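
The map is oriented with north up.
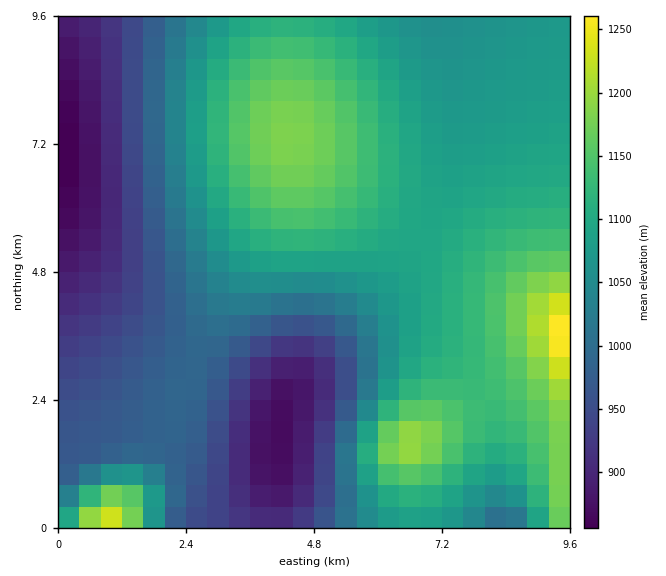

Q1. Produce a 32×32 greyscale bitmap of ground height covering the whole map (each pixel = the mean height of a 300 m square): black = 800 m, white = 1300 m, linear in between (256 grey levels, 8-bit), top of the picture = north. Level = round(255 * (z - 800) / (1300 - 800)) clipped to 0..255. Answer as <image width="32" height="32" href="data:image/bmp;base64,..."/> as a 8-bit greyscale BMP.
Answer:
<image width="32" height="32" href="data:image/bmp;base64,Qk02CAAAAAAAADYEAAAoAAAAIAAAACAAAAABAAgAAAAAAAAEAAATCwAAEwsAAAABAAAAAAAAAAAAAAEBAQACAgIAAwMDAAQEBAAFBQUABgYGAAcHBwAICAgACQkJAAoKCgALCwsADAwMAA0NDQAODg4ADw8PABAQEAAREREAEhISABMTEwAUFBQAFRUVABYWFgAXFxcAGBgYABkZGQAaGhoAGxsbABwcHAAdHR0AHh4eAB8fHwAgICAAISEhACIiIgAjIyMAJCQkACUlJQAmJiYAJycnACgoKAApKSkAKioqACsrKwAsLCwALS0tAC4uLgAvLy8AMDAwADExMQAyMjIAMzMzADQ0NAA1NTUANjY2ADc3NwA4ODgAOTk5ADo6OgA7OzsAPDw8AD09PQA+Pj4APz8/AEBAQABBQUEAQkJCAENDQwBEREQARUVFAEZGRgBHR0cASEhIAElJSQBKSkoAS0tLAExMTABNTU0ATk5OAE9PTwBQUFAAUVFRAFJSUgBTU1MAVFRUAFVVVQBWVlYAV1dXAFhYWABZWVkAWlpaAFtbWwBcXFwAXV1dAF5eXgBfX18AYGBgAGFhYQBiYmIAY2NjAGRkZABlZWUAZmZmAGdnZwBoaGgAaWlpAGpqagBra2sAbGxsAG1tbQBubm4Ab29vAHBwcABxcXEAcnJyAHNzcwB0dHQAdXV1AHZ2dgB3d3cAeHh4AHl5eQB6enoAe3t7AHx8fAB9fX0Afn5+AH9/fwCAgIAAgYGBAIKCggCDg4MAhISEAIWFhQCGhoYAh4eHAIiIiACJiYkAioqKAIuLiwCMjIwAjY2NAI6OjgCPj48AkJCQAJGRkQCSkpIAk5OTAJSUlACVlZUAlpaWAJeXlwCYmJgAmZmZAJqamgCbm5sAnJycAJ2dnQCenp4An5+fAKCgoAChoaEAoqKiAKOjowCkpKQApaWlAKampgCnp6cAqKioAKmpqQCqqqoAq6urAKysrACtra0Arq6uAK+vrwCwsLAAsbGxALKysgCzs7MAtLS0ALW1tQC2trYAt7e3ALi4uAC5ubkAurq6ALu7uwC8vLwAvb29AL6+vgC/v78AwMDAAMHBwQDCwsIAw8PDAMTExADFxcUAxsbGAMfHxwDIyMgAycnJAMrKygDLy8sAzMzMAM3NzQDOzs4Az8/PANDQ0ADR0dEA0tLSANPT0wDU1NQA1dXVANbW1gDX19cA2NjYANnZ2QDa2toA29vbANzc3ADd3d0A3t7eAN/f3wDg4OAA4eHhAOLi4gDj4+MA5OTkAOXl5QDm5uYA5+fnAOjo6ADp6ekA6urqAOvr6wDs7OwA7e3tAO7u7gDv7+8A8PDwAPHx8QDy8vIA8/PzAPT09AD19fUA9vb2APf39wD4+PgA+fn5APr6+gD7+/sA/Pz8AP39/QD+/v4A////AJK82d3FnHBTS0hDPDc2OUNRYnOCjJGRj4qCdGVngqO/faTF0sWje1tPSkE4MC0wOkldc4aTmZqXkYh9dXuRq8JlgJytqpV3XlJLQTUrJyo0RVx2jp+np6KbkYiDipuwxFdhcoCDempcVU1BMygkJzJEXXyZr7i3sKabk5CWo7PDVVZaYGNiX1xYUEIzJyImMENegKK9yMa8sKWdmp+otcNUVVZYWlxeXltSRDQnIiUvQFl7oL3My8K2q6Sipay3w1JUVVdaXF9gXVVGNigiJS07UXCRrr/DvrWtqKapsLnEUFFTVllcX2BfV0o5KyQkKzZJY4GcrrW1sKypqayzvMdNT1FUV1teYWBaTj8wJyUpM0RbdY6fqKuqqamrr7fBzklLTlFVWV1gYV1TRTctKSw0Q1hvhpafpKWmqKyyu8jYRUhLTlJXW19hX1hNQTYxMjlGWW6CkZqfoqWorrbB0OVBQ0dLT1RZXmJiX1dNRD4+Q09fcYKPl5ygpKmwusfY7jw/Q0dMUVddY2ZmYltUT05SW2d2g46Wm5+kqrK9ytzvODs/Q0hPVl5la25tamVhYGJpcn2Gj5Wan6Srs73K2OYzNzs/RU1WX2hwdnh4dnNyc3d9hIqQlZmepKqyvMbP1i8yNzxDTFZhbHV9goWFhIODhYiMj5KVmZ6jqbC3vsTHKy4zOUJMWGRwe4SLkJKSkpGSkpOTlJWYnKGmrLG2ubonKzA3QU1aZ3SBi5SanZ6enZyamZeWlpebn6Onq66vsCQnLTZBTl1reYeSm6KnqKinpKGempiWl5mcn6Klp6ioISUsNkJQYG9+jJiiqq+xsK6rp6KdmZeWl5mcnqChoqMfIys2Q1Jic4ORnqmwtbe3tLCrpaCbl5WVlpianJ2enh0iKjZEVGV2h5ajrra7vby5tK6ooZuXlJOUlZeYmZqbHCEqN0VWaHmKmqeyur/BwLy3sKmim5aSkZGTlJWWl5gcISs3R1hpe42cqrW8wcPCvrixqqKblZGPj5CSk5SVlhwiLDhIWWt9jp6rtr7CxMK+ubGpoZqUj42NjpCRkpOUHSMsOUhZa32Onqu1vcHDwb23sKigmJKOi4uNjo+QkZIeJC46SVlrfI2cqbS7v8C/u7WtpZ2WkIyKiouMjo+QkSAmLztJWWp7i5qmsLe7vLu3saqimpOOioiJiouMjY6QIygwO0lYaHmIlqKrsra3tbGspZ6XkIuIh4eJiouMjY4mKjI8SVdmdoSRnaasr7Cvq6agmZONiIaFhoiJiouMjiktMz1JVmRyf4yWn6WoqaikoJqUjomGhISFh4iJiouNLDA1PkhUYW56ho+XnaChoJ2ZlI+KhoOCg4SGh4iJi4w="/>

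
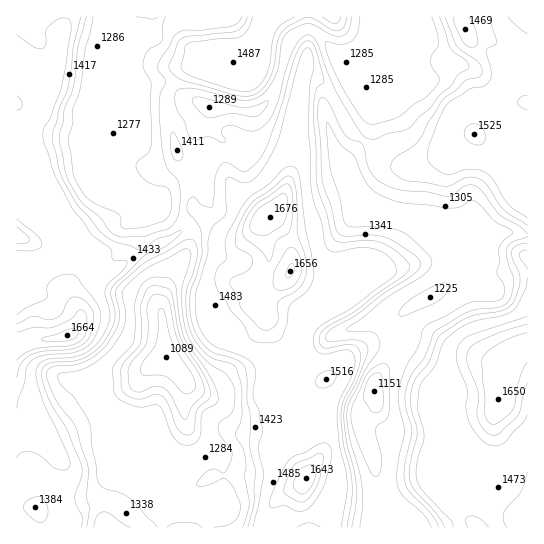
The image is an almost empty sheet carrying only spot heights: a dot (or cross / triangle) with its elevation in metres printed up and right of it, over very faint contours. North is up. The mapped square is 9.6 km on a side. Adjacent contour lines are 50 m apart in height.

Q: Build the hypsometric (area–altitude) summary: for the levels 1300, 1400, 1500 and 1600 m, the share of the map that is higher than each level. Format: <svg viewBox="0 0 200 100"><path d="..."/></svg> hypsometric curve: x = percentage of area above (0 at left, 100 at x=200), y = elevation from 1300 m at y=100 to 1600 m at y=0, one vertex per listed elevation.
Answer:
<svg viewBox="0 0 200 100"><path d="M142 100l-44-33-77-34-15-33"/></svg>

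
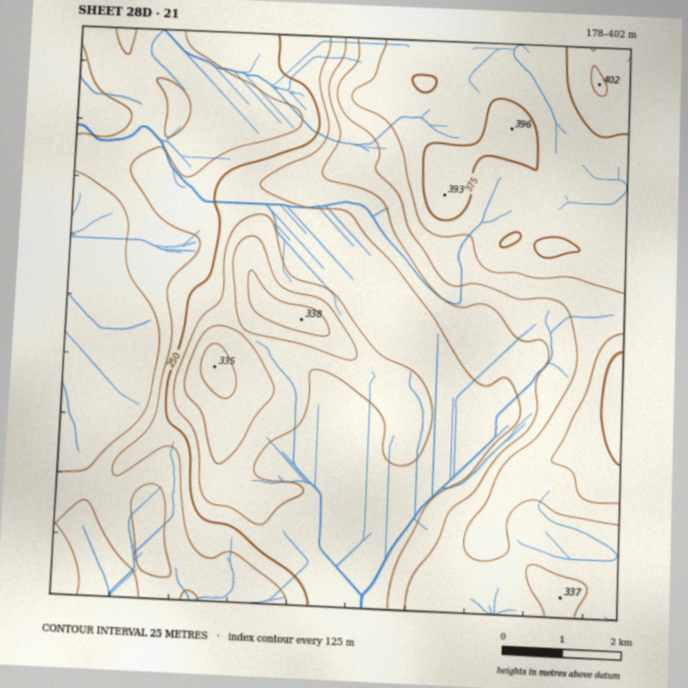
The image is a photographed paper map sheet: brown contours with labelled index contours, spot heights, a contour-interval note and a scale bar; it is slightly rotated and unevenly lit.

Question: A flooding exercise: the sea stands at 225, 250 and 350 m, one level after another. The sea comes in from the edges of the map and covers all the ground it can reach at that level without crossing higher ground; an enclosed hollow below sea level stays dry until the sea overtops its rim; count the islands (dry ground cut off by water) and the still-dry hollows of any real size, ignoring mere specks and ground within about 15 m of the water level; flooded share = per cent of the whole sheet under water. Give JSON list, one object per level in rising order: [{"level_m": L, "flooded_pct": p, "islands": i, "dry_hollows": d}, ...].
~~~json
[{"level_m": 225, "flooded_pct": 22, "islands": 0, "dry_hollows": 0}, {"level_m": 250, "flooded_pct": 30, "islands": 0, "dry_hollows": 0}, {"level_m": 350, "flooded_pct": 81, "islands": 0, "dry_hollows": 0}]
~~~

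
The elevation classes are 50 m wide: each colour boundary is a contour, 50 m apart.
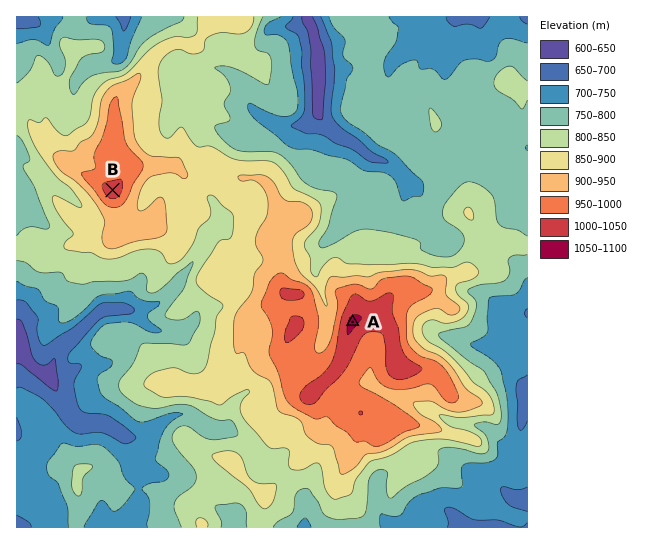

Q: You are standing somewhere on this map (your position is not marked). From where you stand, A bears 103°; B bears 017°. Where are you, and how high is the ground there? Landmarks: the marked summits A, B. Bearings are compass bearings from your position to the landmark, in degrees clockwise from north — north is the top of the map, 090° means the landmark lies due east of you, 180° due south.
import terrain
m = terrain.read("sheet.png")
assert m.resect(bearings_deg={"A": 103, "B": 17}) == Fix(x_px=91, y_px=262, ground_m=830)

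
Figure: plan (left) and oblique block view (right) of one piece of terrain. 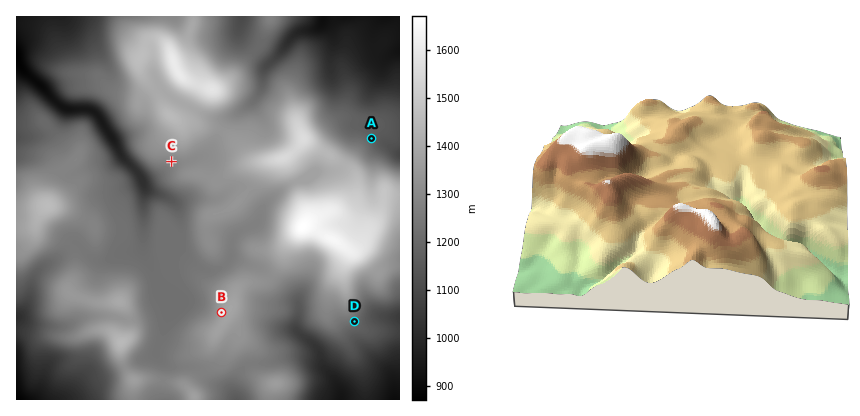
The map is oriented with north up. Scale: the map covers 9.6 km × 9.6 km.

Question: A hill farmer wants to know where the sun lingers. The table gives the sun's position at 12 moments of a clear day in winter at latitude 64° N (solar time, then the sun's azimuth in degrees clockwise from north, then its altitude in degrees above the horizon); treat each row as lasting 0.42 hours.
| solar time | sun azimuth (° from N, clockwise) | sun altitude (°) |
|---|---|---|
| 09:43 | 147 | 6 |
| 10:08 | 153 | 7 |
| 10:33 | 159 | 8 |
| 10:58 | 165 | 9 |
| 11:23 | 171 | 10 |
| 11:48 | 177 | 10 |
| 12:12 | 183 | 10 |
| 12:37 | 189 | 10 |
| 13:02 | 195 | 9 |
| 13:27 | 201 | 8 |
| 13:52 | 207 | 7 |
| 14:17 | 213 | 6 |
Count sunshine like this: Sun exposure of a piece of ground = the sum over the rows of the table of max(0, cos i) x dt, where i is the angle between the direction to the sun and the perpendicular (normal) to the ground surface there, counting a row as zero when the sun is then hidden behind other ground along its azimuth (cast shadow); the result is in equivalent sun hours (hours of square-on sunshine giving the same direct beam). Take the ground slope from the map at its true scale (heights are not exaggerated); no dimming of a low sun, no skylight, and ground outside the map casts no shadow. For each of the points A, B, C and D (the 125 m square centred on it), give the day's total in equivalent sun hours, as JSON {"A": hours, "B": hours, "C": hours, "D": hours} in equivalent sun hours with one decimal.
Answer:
{"A": 0.0, "B": 0.5, "C": 1.5, "D": 1.4}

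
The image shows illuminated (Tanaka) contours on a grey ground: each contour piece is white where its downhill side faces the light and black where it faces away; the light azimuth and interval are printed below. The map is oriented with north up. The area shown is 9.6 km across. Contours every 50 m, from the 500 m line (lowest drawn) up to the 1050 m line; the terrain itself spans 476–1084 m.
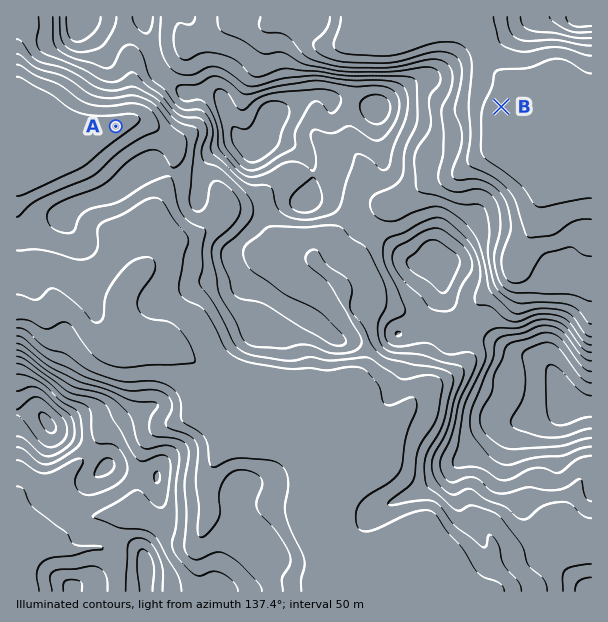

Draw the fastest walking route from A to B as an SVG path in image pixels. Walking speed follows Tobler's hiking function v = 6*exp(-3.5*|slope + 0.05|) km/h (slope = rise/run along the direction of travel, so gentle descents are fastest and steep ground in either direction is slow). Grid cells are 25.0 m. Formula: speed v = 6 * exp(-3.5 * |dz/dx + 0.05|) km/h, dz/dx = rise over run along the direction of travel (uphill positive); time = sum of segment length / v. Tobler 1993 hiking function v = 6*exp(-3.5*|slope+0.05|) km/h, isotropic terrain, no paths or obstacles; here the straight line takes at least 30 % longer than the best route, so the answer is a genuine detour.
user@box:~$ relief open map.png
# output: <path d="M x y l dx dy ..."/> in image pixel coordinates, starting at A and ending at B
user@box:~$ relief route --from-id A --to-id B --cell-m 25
<path d="M116 126l18 9 4 0 21 11 18 18 9 4 2 2 12 6 15 0 21 10 16 17 36 18 41 0 33-17 3-3 12-6 21 0 21-10 4-5 15-7 27-27 11-21 10-11 15-7"/>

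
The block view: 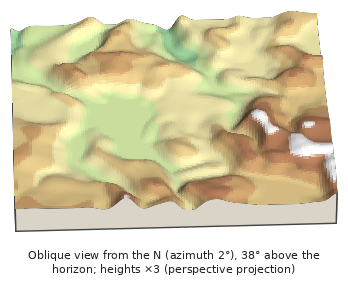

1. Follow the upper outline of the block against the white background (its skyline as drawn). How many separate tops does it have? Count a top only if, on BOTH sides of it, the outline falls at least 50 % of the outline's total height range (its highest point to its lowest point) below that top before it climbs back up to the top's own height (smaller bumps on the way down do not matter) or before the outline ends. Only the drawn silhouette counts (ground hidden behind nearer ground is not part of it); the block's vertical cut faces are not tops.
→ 0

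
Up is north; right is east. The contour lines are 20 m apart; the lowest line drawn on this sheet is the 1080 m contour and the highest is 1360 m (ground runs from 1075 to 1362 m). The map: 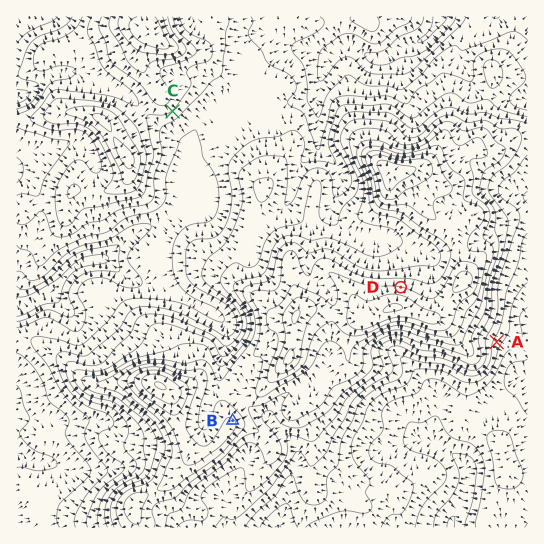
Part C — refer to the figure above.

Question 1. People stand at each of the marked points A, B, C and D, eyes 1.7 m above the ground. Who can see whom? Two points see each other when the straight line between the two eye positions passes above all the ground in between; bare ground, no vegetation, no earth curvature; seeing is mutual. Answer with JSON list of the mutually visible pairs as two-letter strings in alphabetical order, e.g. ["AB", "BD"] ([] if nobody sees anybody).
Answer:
["BC", "CD"]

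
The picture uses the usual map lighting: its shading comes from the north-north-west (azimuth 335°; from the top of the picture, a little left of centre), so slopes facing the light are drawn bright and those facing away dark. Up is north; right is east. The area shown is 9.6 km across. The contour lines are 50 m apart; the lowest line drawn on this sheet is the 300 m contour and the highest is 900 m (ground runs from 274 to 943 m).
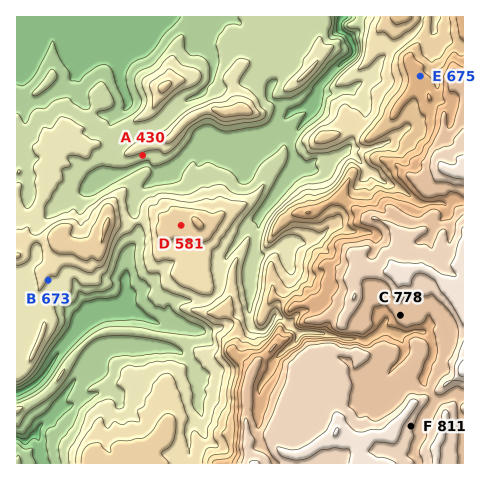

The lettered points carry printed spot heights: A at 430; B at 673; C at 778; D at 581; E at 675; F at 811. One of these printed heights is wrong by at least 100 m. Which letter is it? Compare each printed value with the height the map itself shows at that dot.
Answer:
B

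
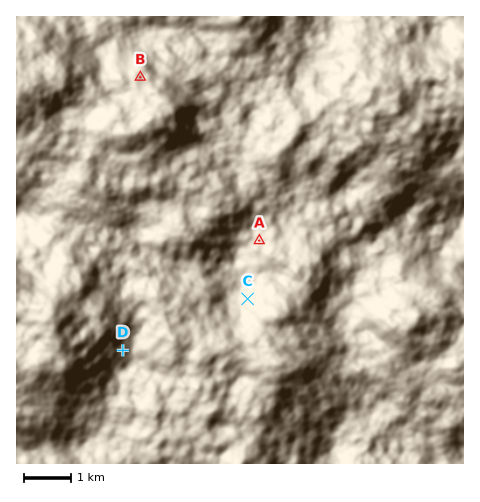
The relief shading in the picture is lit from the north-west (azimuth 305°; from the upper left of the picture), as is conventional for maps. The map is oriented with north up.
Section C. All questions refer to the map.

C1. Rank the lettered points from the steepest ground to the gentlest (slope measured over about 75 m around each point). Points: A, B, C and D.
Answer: C D A B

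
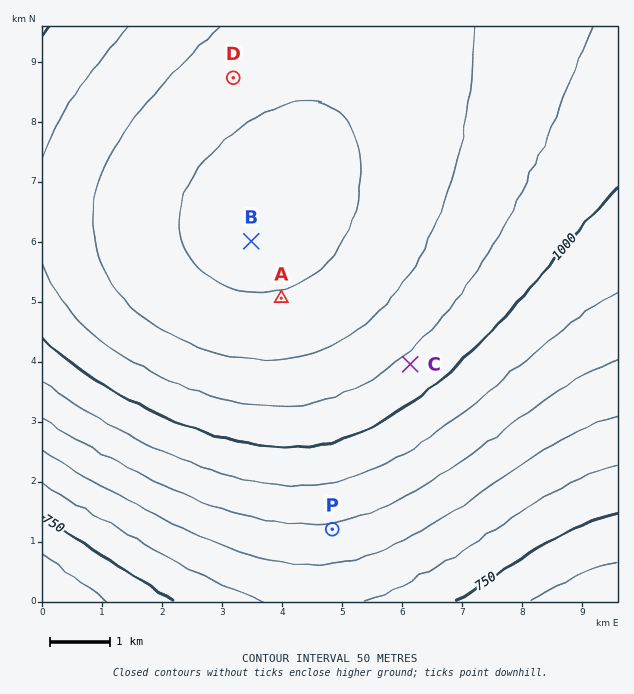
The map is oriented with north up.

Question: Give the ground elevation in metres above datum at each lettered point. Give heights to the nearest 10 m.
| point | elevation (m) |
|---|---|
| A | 1150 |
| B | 1170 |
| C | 1040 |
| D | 1130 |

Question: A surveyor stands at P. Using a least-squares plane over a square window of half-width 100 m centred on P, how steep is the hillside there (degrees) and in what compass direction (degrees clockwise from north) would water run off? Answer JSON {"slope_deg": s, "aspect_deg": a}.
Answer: {"slope_deg": 4, "aspect_deg": 172}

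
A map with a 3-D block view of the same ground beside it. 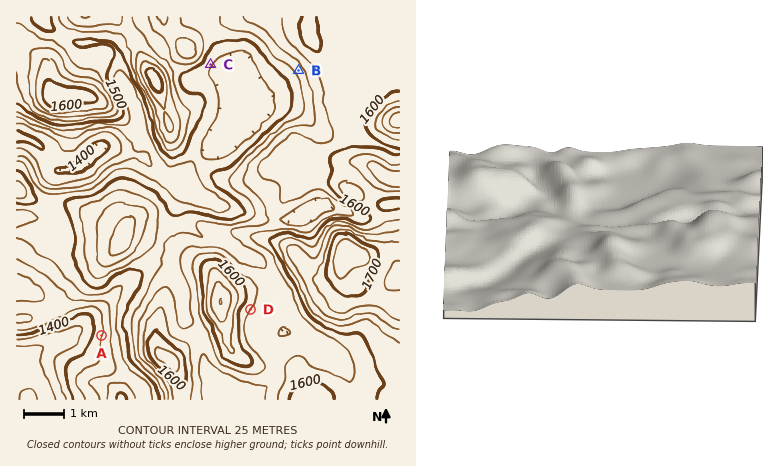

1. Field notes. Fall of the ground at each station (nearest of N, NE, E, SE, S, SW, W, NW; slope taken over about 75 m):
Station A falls W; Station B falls SW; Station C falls SE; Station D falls SE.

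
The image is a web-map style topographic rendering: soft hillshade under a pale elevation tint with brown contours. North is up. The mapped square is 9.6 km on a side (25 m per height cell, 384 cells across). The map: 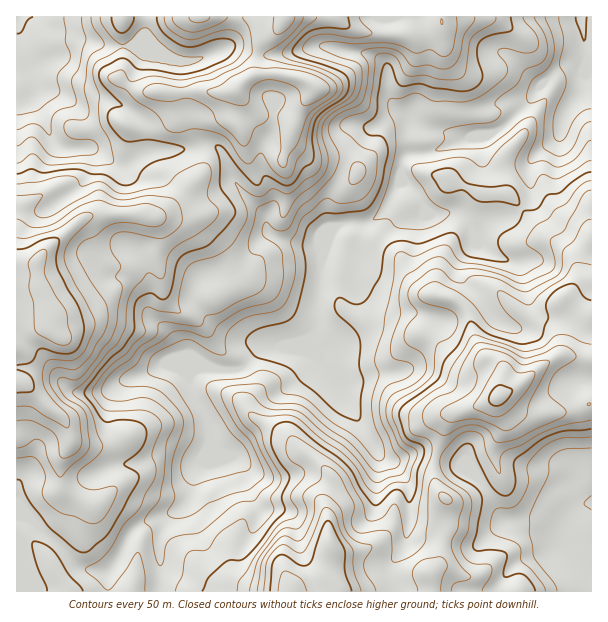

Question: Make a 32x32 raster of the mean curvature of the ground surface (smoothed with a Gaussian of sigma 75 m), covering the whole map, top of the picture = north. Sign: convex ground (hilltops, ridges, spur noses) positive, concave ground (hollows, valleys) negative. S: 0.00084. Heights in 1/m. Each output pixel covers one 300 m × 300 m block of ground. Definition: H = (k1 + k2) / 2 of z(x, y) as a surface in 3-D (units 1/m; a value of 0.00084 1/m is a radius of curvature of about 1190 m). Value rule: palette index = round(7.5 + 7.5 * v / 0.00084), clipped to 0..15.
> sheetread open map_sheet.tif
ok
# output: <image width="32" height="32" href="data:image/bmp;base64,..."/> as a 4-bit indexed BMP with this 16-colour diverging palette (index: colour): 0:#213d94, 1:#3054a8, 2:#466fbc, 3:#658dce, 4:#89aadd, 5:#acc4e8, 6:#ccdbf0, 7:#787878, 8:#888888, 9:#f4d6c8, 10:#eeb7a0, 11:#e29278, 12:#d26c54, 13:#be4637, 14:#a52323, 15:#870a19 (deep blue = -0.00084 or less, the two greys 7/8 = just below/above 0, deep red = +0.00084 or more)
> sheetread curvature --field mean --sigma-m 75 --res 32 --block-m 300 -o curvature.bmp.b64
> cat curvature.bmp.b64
<image width="32" height="32" href="data:image/bmp;base64,Qk12AgAAAAAAAHYAAAAoAAAAIAAAACAAAAABAAQAAAAAAAACAAATCwAAEwsAABAAAAAAAAAAlD0hAKhUMAC8b0YAzo1lAN2qiQDoxKwA8NvMAHh4eACIiIgAyNb0AKC37gB4kuIAVGzSADdGvgAjI6UAGQqHAHapdtVZiGfcerZ1mkpJ6Hd5k0LGSohJ+HqDVt2nxWRneUqklnp5QvSPqqJqUXt1d3SJqCdnapC0fwO0iMY1dmhWmMqFRGfDIn+EhnrINmdnWticiISXaJzIw4hv5m12dzSyJ6xjVlAlb8MyvAK7Z2hW6mZnc2YU3OyCAEwkxENGk69q6ndVON+mYSyLMJuUJUf+WbzYM87edDOO3depvst/pyN6hEn4F2RGvM28+0eMyQYAN3Sbm4VWVYNHZM3jRXU8k0FHQziGZ2eDB6utzniV7Zl0Mmp0RndXmnhP9ynpe8yqqlbFRFd3Z1vVPAAmdWm6ilGtimaHWKdmU4k5iIl6p3pWw5u7x0h2Sv/VvWz2epVXmMNXmqlHh0mcXuQziq9TaWmEVnmpR4Z8bFICMahe5HImmJd0ViaoeUmTe6p8YZ+5vrm5sqkiM2VEdmSIa5UZ696ni4NZZ6opVlmJWH2M1bMUWqQcW3PNU1yqrDludptUWYnihvvFjnLt1mg6WXcBB2MjYNWstYnCQlafUxqVm1vHqFf1b2BClnZCCPMcVrV+NIdpiWyACGRpiaOoKWQ1ZZ/azNIl/8kWNWdFO1V2eM+dqLv83//pC3m7qkWkdkS7YgABZ1MzVQertWabNXl2JERJQCuhADi9q7In7GV3dq+07/uZ7634eW2ryoVU"/>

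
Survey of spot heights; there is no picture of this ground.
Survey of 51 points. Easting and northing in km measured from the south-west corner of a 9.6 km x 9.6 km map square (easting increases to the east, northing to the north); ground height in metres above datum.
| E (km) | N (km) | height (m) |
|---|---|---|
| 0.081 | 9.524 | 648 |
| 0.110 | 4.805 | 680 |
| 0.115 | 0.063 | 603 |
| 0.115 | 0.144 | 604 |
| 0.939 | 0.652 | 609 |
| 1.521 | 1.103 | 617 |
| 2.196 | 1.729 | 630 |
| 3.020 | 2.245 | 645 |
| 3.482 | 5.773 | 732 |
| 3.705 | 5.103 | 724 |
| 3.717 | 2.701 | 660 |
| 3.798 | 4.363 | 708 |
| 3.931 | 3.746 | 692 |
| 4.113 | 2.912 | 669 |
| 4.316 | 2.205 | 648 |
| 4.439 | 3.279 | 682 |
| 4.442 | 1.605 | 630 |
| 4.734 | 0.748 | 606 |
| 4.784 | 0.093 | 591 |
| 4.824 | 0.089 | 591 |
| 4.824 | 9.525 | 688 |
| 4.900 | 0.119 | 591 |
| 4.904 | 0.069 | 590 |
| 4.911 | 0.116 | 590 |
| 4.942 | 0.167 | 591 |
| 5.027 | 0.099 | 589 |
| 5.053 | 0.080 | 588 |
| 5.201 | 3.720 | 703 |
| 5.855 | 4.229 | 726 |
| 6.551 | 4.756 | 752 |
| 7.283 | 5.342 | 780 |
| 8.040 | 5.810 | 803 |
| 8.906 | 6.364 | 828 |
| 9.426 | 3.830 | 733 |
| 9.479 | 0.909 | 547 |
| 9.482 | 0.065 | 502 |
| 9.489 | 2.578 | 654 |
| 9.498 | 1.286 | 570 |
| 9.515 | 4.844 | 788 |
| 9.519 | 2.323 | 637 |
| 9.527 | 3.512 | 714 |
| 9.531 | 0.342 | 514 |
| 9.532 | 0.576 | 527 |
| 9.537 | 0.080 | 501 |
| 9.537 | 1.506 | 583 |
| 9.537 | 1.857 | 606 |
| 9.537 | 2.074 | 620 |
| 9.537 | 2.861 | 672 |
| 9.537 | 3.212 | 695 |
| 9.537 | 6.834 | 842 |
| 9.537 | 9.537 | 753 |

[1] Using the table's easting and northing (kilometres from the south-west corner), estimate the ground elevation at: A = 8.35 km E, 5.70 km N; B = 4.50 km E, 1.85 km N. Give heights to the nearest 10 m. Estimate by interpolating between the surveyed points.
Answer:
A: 810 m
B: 640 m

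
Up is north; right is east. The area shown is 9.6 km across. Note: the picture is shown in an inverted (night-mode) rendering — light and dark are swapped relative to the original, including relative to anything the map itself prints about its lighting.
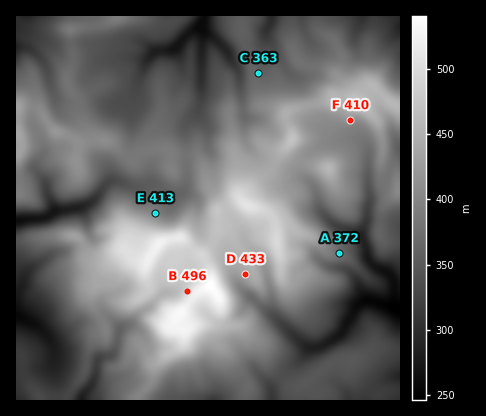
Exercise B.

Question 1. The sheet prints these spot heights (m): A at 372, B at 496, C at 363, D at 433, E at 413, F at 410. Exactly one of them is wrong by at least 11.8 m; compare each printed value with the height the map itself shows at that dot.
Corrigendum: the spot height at E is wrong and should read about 398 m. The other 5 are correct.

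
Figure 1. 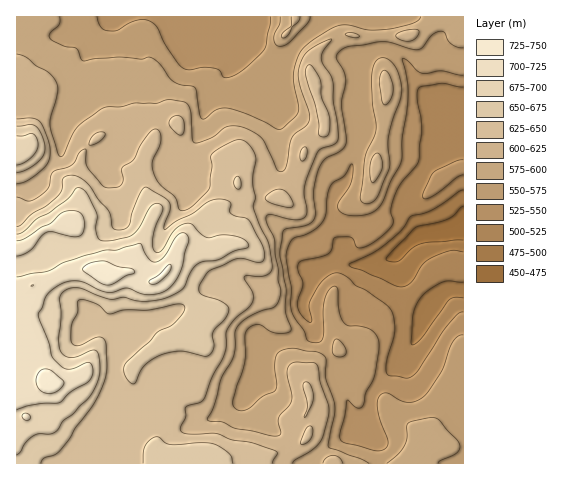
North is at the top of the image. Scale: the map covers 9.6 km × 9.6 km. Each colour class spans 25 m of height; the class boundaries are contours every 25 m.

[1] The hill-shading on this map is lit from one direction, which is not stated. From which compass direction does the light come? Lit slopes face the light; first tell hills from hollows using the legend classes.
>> NW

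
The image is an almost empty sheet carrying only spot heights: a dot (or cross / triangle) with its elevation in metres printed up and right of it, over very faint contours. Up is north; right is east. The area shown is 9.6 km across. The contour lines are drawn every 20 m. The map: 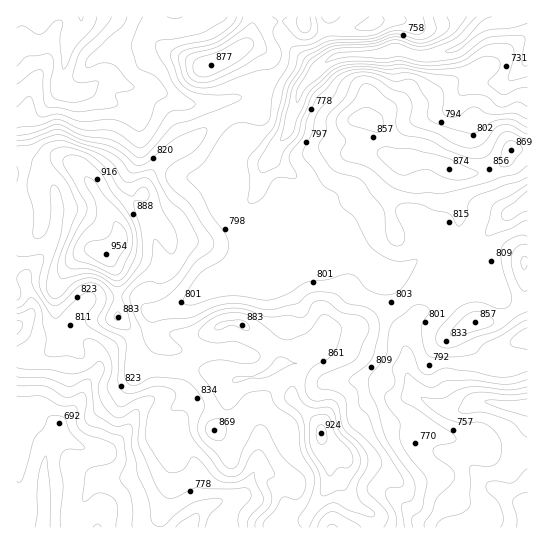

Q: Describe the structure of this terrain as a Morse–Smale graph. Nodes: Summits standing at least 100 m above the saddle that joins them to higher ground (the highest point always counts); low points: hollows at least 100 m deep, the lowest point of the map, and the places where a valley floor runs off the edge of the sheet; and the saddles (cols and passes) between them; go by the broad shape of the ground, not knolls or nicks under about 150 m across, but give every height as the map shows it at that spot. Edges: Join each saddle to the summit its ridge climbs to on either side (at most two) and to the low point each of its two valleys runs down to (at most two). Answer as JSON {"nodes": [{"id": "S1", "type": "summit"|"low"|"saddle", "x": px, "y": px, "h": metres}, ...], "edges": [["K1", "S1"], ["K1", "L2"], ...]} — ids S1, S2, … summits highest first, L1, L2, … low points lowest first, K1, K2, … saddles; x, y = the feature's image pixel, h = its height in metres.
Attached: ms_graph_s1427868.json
{"nodes": [
{"id": "S1", "type": "summit", "x": 106, "y": 254, "h": 954},
{"id": "L1", "type": "low", "x": 521, "y": 17, "h": 670},
{"id": "L2", "type": "low", "x": 43, "y": 526, "h": 674},
{"id": "L3", "type": "low", "x": 81, "y": 18, "h": 679},
{"id": "L4", "type": "low", "x": 527, "y": 527, "h": 685},
{"id": "K1", "type": "saddle", "x": 165, "y": 367, "h": 850},
{"id": "K2", "type": "saddle", "x": 262, "y": 98, "h": 803},
{"id": "K3", "type": "saddle", "x": 406, "y": 299, "h": 802}],
"edges": [["K1", "S1"], ["K1", "L1"], ["K1", "L2"], ["K2", "S1"], ["K2", "L1"], ["K2", "L3"], ["K3", "S1"], ["K3", "L1"], ["K3", "L4"]]}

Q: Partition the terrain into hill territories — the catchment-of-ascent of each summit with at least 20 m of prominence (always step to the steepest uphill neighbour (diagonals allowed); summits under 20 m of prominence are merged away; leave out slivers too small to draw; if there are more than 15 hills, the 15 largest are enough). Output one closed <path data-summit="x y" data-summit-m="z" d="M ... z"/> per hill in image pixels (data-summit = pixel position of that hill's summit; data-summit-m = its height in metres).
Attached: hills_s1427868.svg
<path data-summit="106 254" data-summit-m="954" d="M81 16l-65 1 0 510 210 1-5-14-7-9-14 5 1-4-2-8-2-28-17-39-9-6-29-5-8 1-5 4 8-15 19-16 0-32 3-8 0-11-7-10 1-19 4-3 17-4 15-7 17-13 9-4 28-7 15 5 9 0 30-14 20-3 16-9 7-8 0-4-5-9-26-29-12-26-25-21 4-11 12-16 7-27-37-7-21 0-28 7-22 0-33-15-25-2-18-8-9 0-20 13-12 0-9-6 0-11 4-12 2-14 13-24z"/><path data-summit="321 433" data-summit-m="924" d="M345 249l-7 0-21 15-20 3-30 14-9 0-15-5-28 7-37 22-21 6-5 7 0 15 7 10 0 11-3 8 0 32-19 16-6 13 7-3 13 1 20 4 9 6 17 39 2 28 2 8-1 4 14-5 7 9 6 14 300 0 1-121-51-6-14 8-9 2-19-6-18-10-10-21 0-21-4-12 2-11 11-16-19-24-7-18-16-5z"/><path data-summit="449 169" data-summit-m="874" d="M527 16l-9 0-9 5-22 3-29 24-28 8-13 0-22-7-24 6-30 0-11 4-19 18-11 13-12 41-16 24 3 8 22 16 15 30 25 29 3 5-1 6 8 2 35 20 8 1 7 18 20 25 13-7 33-32 15-4 7-6 0-27 3-5 21-21 19-12z"/><path data-summit="211 65" data-summit-m="877" d="M279 16l-197 0-2 9-13 24-2 14-4 12 0 11 9 6 12 0 20-13 9 0 18 8 25 2 33 15 22 0 28-7 33 2 25 5 5-14 19-21-17-12-17-18-4-6z"/><path data-summit="475 322" data-summit-m="857" d="M486 264l-5 7-18 5-33 32-12 5-14 20-1 8 4 12 0 21 8 19 10 7 21 9 12 2 19-10 5 0 1-24 10-24 9-6 26-9-16-28-20-21z"/><path data-summit="525 262" data-summit-m="862" d="M527 201l-18 12-18 17-6 9 4 44 23 27 15 26z"/><path data-summit="305 22" data-summit-m="851" d="M329 16l-49 1 0 10 5 12 17 18 15 11 18-11-7-24z"/>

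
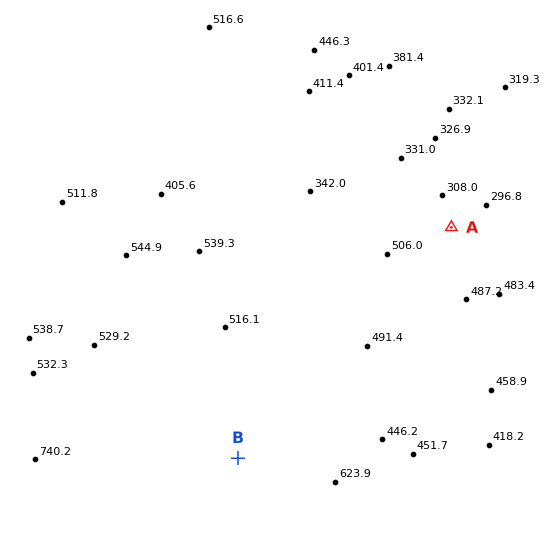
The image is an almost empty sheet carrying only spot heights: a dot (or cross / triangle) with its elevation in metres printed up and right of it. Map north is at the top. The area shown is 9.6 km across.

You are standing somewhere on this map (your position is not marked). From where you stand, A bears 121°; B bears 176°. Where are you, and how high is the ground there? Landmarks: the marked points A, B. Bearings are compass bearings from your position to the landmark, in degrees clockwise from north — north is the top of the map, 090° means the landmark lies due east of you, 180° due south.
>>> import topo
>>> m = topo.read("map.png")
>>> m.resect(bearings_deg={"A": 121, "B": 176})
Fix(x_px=212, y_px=83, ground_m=450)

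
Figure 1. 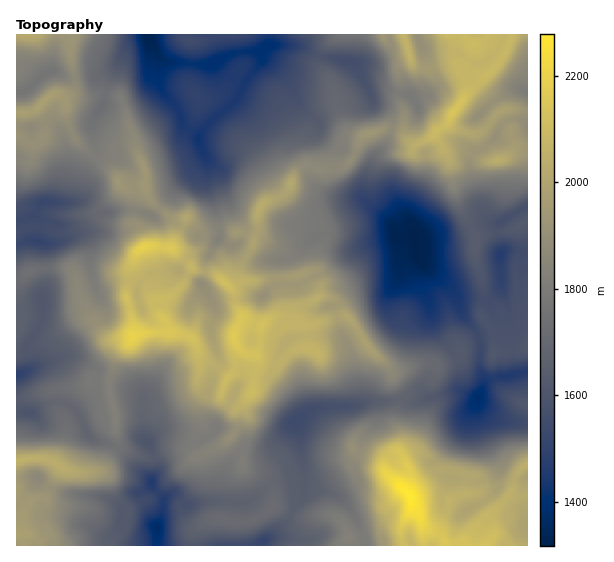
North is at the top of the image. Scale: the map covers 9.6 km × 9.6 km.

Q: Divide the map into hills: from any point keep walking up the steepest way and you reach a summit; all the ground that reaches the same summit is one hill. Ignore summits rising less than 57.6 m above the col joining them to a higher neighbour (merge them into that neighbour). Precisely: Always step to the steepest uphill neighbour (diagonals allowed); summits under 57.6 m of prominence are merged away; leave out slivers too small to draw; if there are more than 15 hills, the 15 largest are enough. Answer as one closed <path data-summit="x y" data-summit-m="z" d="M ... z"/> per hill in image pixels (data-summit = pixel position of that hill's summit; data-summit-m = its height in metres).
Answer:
<path data-summit="133 336" data-summit-m="2199" d="M149 39l-3 6-16 4-5 3-18 33-3 16-13 26 6 22 0 8-10 15-7 25-6 5-7 1-25-1-5 5-4 9 2 24-9 1-10 4 0 70 27 4-16 28 1 21-2 3-10 4 0 36 17 2 14-10 19 0 11 9 10 21 6 6 13 3 16 8 7 7 4 8 19 16 1 7 11 12-3 17-4 8 0 21 104 0 2-5 7-3 18-17 8-18 8-6 0-24-4-37-6-14-23 23-13 2-9-2-12-14-18-2-10-4-5-5-1-13 10-34 7-12-9-29 0-7 4-6 1-10-15-25 7-28-3-2-11 0-6 3-10 13-17 4-11 0-9 7-3 6-8-6-12 0-21 8-5-12-3-26-4-11-6-5-10 2 26-22 26-5 20 1 20 10 12 0 25 16 17-2 16 11 6-1 8-13-2-11-12-14-6-11-8-28-12-11-5-10-1-10-16-13-6-16-14-16-4-11 1-22z"/><path data-summit="410 496" data-summit-m="2278" d="M527 207l-29 16-12 0-27 12-22 2-24 4 10 26-2 17 7 15 5 25 22 28 9 17 19 14-4 14-9 0-9-6-8 0-35 11-21-3-12 3-11-1-17 5-38 1-17 8-7 6 0 3 5 12 4 37 0 24-8 6-8 18-18 17-7 3-1 5 266-1z"/><path data-summit="453 113" data-summit-m="2145" d="M527 34l-109 0 3 14 10 16 2 13-6 16-13 8-8-7-12-3-13 0-10 3-18-32-32-5-23-11-27-1-10 4 0 8 24 20 6 7 9 21 19 18 1 13 16 16 0 23 4 8 7 7 14 7 26 22 8 9 2 10 13-1 7 4 20-4 17 0 32-14 13 0-10-4-10-15-8-29-2-15 6-10 8-1 13-13 4-9 5-5 5-3 12 0 6 4z"/><path data-summit="234 336" data-summit-m="2164" d="M219 238l-14 23-1 15-3 5 15 28-1 10-4 6 0 7 9 27-17 48 1 13 5 5 10 4 18 2 12 14 16 2 6-2 31-30 12-6 43-4 3-6 0-10-5-26-8-22-6-8-6-25-8-2-5 3-11 0-12-24-20 0 0-26-24 0-17-13-7 0z"/><path data-summit="262 205" data-summit-m="2032" d="M262 58l-2 6-13 15-10 20-20 16-18 21 0 7 6 14 12 11 3 5 3 16 8 18 14 20 0 5-4 8-5 5 17 13 10 3 24-2 8-4 19-17 9-4 18 0 17 7 23 0 14-3 1-6-5-9-26-22-7-3-24-1-13-6-6-6-3-5 0-9 4-10-3-24 6-9 0-5-19-18-9-21-6-7z"/><path data-summit="17 461" data-summit-m="2056" d="M62 402l-15 1-14 10-17-1 0 133 139 1 2-21 6-14 0-14-10-9-1-7-19-16-4-8-7-7-16-8-13-3-6-6-10-21-6-6z"/><path data-summit="41 105" data-summit-m="1978" d="M118 63l-5 6-19 8-4-2-9 3-14 0-10-7-8 0-6 3-16 16-11 3 1 128 16-4 9-15 25 1 7-1 6-5 7-25 10-15 0-8-6-22 1-6 12-20 3-16 9-14z"/><path data-summit="143 247" data-summit-m="2194" d="M133 210l-35 4-27 22 11 1 6 8 3 26 6 18 21-8 12 0 8 6 3-6 9-7 11 0 17-4 6-9 10-7 13 1 12-16-4-4-17 2-25-16-12 0-12-7z"/><path data-summit="27 35" data-summit-m="2025" d="M147 34l-130 0-1 58 11-2 16-16 6-3 8 0 10 7 31-3 15-6 14-19 19-5 2-2z"/><path data-summit="498 160" data-summit-m="2038" d="M522 119l-12 0-5 3-5 5-4 9-13 13-8 1-6 10 2 15 8 29 6 12 8 6 8 0 27-15 0-83z"/><path data-summit="403 35" data-summit-m="2068" d="M417 34l-27 0 1 11-5 6-17 11-16 1 18 31 10-3 13 0 12 3 8 7 13-8 6-16 0-5z"/><path data-summit="189 40" data-summit-m="1550" d="M269 34l-120 0-1 5 11 18 4 4 46 4 26-12 22-2 12-5z"/>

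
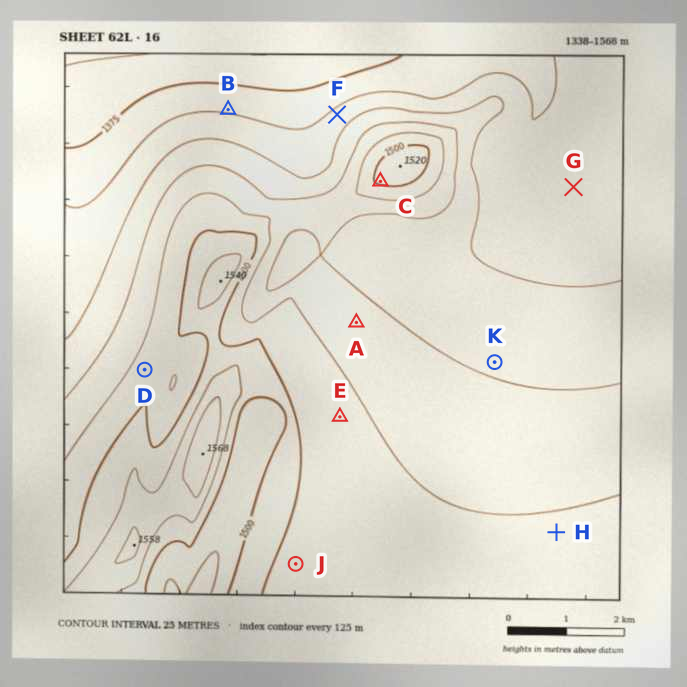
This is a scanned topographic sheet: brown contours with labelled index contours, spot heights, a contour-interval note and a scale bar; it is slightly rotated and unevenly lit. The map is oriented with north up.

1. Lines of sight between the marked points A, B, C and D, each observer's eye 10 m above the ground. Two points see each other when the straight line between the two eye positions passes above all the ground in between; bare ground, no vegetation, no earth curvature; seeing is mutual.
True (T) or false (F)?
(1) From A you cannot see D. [T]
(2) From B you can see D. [F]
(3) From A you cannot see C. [F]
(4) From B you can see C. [T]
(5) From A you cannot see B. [T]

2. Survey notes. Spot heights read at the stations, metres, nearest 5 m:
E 1485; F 1405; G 1405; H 1480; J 1495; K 1445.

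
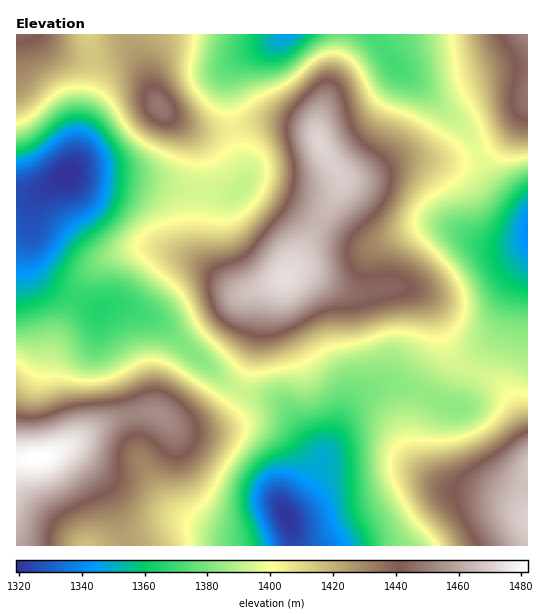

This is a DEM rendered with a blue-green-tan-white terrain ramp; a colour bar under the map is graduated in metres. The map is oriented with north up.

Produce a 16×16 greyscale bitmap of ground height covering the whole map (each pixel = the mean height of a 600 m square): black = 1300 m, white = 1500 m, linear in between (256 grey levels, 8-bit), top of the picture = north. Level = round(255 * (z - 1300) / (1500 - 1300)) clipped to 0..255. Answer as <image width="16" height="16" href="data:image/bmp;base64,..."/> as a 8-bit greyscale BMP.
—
<image width="16" height="16" href="data:image/bmp;base64,Qk02BQAAAAAAADYEAAAoAAAAEAAAABAAAAABAAgAAAAAAAABAAATCwAAEwsAAAABAAAAAAAAAAAAAAEBAQACAgIAAwMDAAQEBAAFBQUABgYGAAcHBwAICAgACQkJAAoKCgALCwsADAwMAA0NDQAODg4ADw8PABAQEAAREREAEhISABMTEwAUFBQAFRUVABYWFgAXFxcAGBgYABkZGQAaGhoAGxsbABwcHAAdHR0AHh4eAB8fHwAgICAAISEhACIiIgAjIyMAJCQkACUlJQAmJiYAJycnACgoKAApKSkAKioqACsrKwAsLCwALS0tAC4uLgAvLy8AMDAwADExMQAyMjIAMzMzADQ0NAA1NTUANjY2ADc3NwA4ODgAOTk5ADo6OgA7OzsAPDw8AD09PQA+Pj4APz8/AEBAQABBQUEAQkJCAENDQwBEREQARUVFAEZGRgBHR0cASEhIAElJSQBKSkoAS0tLAExMTABNTU0ATk5OAE9PTwBQUFAAUVFRAFJSUgBTU1MAVFRUAFVVVQBWVlYAV1dXAFhYWABZWVkAWlpaAFtbWwBcXFwAXV1dAF5eXgBfX18AYGBgAGFhYQBiYmIAY2NjAGRkZABlZWUAZmZmAGdnZwBoaGgAaWlpAGpqagBra2sAbGxsAG1tbQBubm4Ab29vAHBwcABxcXEAcnJyAHNzcwB0dHQAdXV1AHZ2dgB3d3cAeHh4AHl5eQB6enoAe3t7AHx8fAB9fX0Afn5+AH9/fwCAgIAAgYGBAIKCggCDg4MAhISEAIWFhQCGhoYAh4eHAIiIiACJiYkAioqKAIuLiwCMjIwAjY2NAI6OjgCPj48AkJCQAJGRkQCSkpIAk5OTAJSUlACVlZUAlpaWAJeXlwCYmJgAmZmZAJqamgCbm5sAnJycAJ2dnQCenp4An5+fAKCgoAChoaEAoqKiAKOjowCkpKQApaWlAKampgCnp6cAqKioAKmpqQCqqqoAq6urAKysrACtra0Arq6uAK+vrwCwsLAAsbGxALKysgCzs7MAtLS0ALW1tQC2trYAt7e3ALi4uAC5ubkAurq6ALu7uwC8vLwAvb29AL6+vgC/v78AwMDAAMHBwQDCwsIAw8PDAMTExADFxcUAxsbGAMfHxwDIyMgAycnJAMrKygDLy8sAzMzMAM3NzQDOzs4Az8/PANDQ0ADR0dEA0tLSANPT0wDU1NQA1dXVANbW1gDX19cA2NjYANnZ2QDa2toA29vbANzc3ADd3d0A3t7eAN/f3wDg4OAA4eHhAOLi4gDj4+MA5OTkAOXl5QDm5uYA5+fnAOjo6ADp6ekA6urqAOvr6wDs7OwA7e3tAO7u7gDv7+8A8PDwAPHx8QDy8vIA8/PzAPT09AD19fUA9vb2APf39wD4+PgA+fn5APr6+gD7+/sA/Pz8AP39/QD+/v4A////AMWpnp6RfWVEHyxEYXqdvNLSwrSnloptOiM1TW6TsMLT5NzHrqmlglI+PlB4lKS1y9HY0Lm8tZVzWEtWcnx7iqmdp6+2u6SEdGdjYGpta3KEgHpzhI93doR+dWtqb3V2dmtoXGJmcJevp5KJfn+AcWtQWFVYZInAzs+9s6ulkm1bOk9gaX+dvdDc0biyqYheSSg8WneJk5iy0c+0ootqVUAhJjlgd317jbnPyKyFb2VJIxsqVXB5eHuo0dO6mIR3aEsrNGaKkYSFsNbDqpiFfpF/Wl6RtZyBi6/Mrox8doetnYqIoKyEaGuCrZlqY3eTsa6fk56cgWFOS3FxXWN7nLU="/>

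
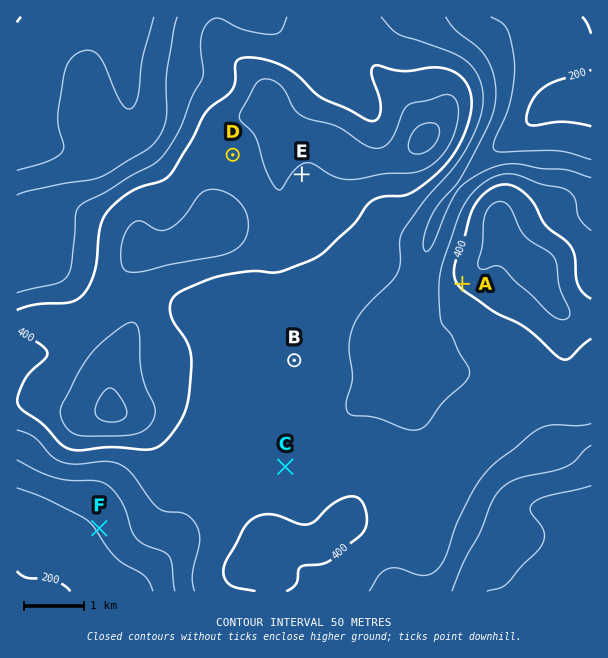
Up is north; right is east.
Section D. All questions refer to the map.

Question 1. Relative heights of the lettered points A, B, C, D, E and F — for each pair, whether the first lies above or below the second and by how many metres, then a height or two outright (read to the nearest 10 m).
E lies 190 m above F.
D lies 170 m above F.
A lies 160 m above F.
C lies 120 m above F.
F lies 110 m below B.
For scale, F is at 250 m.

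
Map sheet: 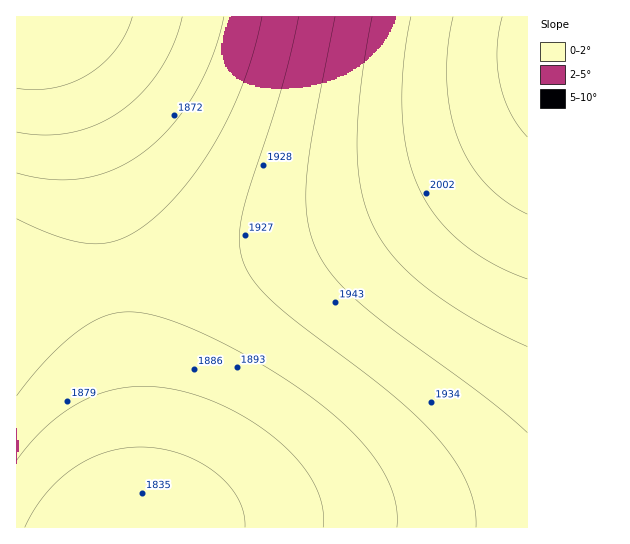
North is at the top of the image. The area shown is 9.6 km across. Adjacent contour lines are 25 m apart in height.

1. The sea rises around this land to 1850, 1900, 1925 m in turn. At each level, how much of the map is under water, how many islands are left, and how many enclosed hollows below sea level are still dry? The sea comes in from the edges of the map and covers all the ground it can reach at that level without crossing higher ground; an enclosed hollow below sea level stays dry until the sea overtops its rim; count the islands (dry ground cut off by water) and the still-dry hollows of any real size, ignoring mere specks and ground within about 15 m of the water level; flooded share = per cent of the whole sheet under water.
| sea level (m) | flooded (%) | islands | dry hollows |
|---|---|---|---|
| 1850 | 11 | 0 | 0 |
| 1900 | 40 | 0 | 0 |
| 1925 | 60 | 0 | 0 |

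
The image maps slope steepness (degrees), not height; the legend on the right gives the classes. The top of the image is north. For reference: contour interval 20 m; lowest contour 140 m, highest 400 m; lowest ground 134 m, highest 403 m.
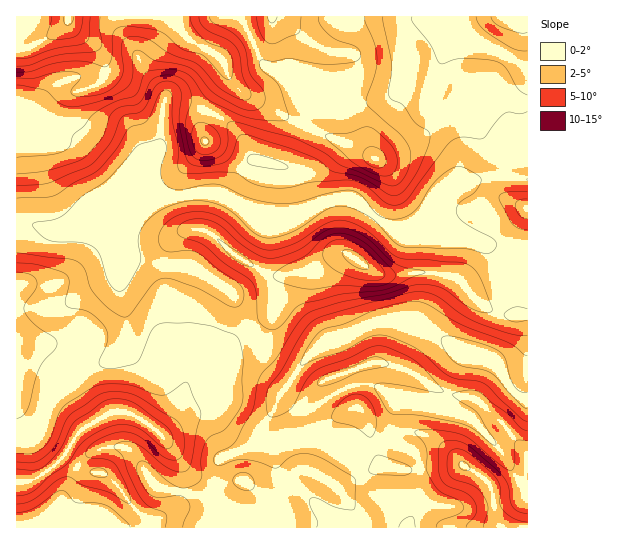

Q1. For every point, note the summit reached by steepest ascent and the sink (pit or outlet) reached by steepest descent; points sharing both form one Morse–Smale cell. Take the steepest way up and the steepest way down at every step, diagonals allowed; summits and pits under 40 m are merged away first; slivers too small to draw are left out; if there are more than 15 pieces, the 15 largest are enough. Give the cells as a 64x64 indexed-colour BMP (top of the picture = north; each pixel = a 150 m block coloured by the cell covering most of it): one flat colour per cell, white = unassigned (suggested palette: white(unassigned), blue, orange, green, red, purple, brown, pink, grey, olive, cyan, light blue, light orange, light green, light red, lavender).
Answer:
<image width="64" height="64" href="data:image/bmp;base64,Qk12CAAAAAAAAHYAAAAoAAAAQAAAAEAAAAABAAQAAAAAAAAIAAATCwAAEwsAABAAAAAAAAAA////ALR3HwAOf/8ALKAsACgn1gC9Z5QAS1aMAMJ34wB/f38AIr28AM++FwDox64AeLv/AIrfmACWmP8A1bDFABERERERERERERERERERERERERERERERERREREREREREEREREREREREREREREREREREREREREREREUREREREREQRERERERERERERERERERERERERERERERERRERERERERBERERERERERERERERERERERERERERERERFEREREREREEREREREREREREREREREREREREREREREREUREREREREQRERERERERERERERERERERERERERERERERFERERERERBEREREREREREREREREREREREREREREREREUREREREREEREREREREREREREREREREREREREREREREUREREREREQRERERERERERERERERERERERERERERERERRERERERERBERERERERERERERERERERERERERERERERFEREREREREERERERERERERERERERERERERERERERERREREREREREQRERERERERERERERERERERERERERERERREREREREERRBERERERERERERERERERERERERERERERFEREREREEREUEREREREREREREREREREREREREREREREUREREREERERERERERERERERERERERERERERERERERERRERERBEREREREREREREREREREREREREREREREREREREURBERERERERERERERERERERERERERERERERERERERERERERERERERERERERERERERERERERERERERERERERERERERERERERERERERERERERERERERERERERERERERERERERERERERERERERERERERERERERERERERMxERERERERERERERERERERERERERERERERERERERERMzMRERERERERERERERERERERERERERERERERERERERMzMzEREREREREREREREREREREREREREREREREREREREzMzMxEREREREREREzMxEREREREREREREREREREREREzMzMzMzEREREREREzMzEREREREREREREREREREREREzMzMzMzMzERERERMzMzMRERERERERERERERERERERETMzMzMzMzMxERETMzMzMzERERERERERERERERERERETMzMzMzMzMzMzMzMzMzMzMRERERERERERERERERERERMzMzMzMzMzMzMzMzMzMzMxERERERERERERERERERERMzMzMzMzMzMzMzMzMzMzMzMREREREREREREREREREREzMzMzMzMzMzMzMzMzMzMzMxEREREREREREREREREREzMzMzMzMzMzMzMzMzMzMzMxERERERERERERERERERMzMzMzMzMzMzMzMzMzMzMzMzERERERERERERERERERMzMzMzMzMzMzMzMzMzMzMzMzMRERERERERERETMzMzMzMzMzMzMzMzMzMzMzMzMzMzMREREREREREREzMzMzMzMzMzMzMzMzMzMzMzMzMzMzMxERERERERERETMzMzMzMzMzMzMzMzMzMzMzMzMzMzM1UVVRERERERERMzMzMzMzMzMzMzMzMzMzMzMzMzMzVVVVVVERIiIhERMzMzMzMzMzMzMzMzMzMzMzMyIiM1VVVVVVUiIiIiIiEzMzMzMzMzMzMzIzMzMzMzMiIiIlVVVVVVVSIiIiIiIiMzMzMzMzMzMiIiIjMzMzMiIiIiJVVVVVVVIiIiIiIiIjMzMzMzMzMiIiIiIjMzMiIiIiIlVVVVVVUiIiIiIiIiIiIiIzMzIiIiIiIiIiIiIiIiIiJVVVVVVSIiIiIiIiIiIiIiIiIiIiIiIiIiIiIiIiIiIiVVVVVVIiIiIiIiIiIiIiIiIiIiIiIiIiIiIiIiIiIiIiJVVVUiIiIiIiIiIiIiIiIiIiIiIiIiIiIiIiIiIiIiIiIiIiIiIiIiIiIiIiIiIiIiIiIiIiIiIiIiIiIiIiIiIiIiIiIiIiIiIiIiIiIiIiIiIiIiIiIiIiIiIiIiIiIiIiIiIiIiIiIiIiIiIiIiIiIiIiIiIiIiIiIiIiIiIiIiIiIiIiIiIiIiIiIiIiIiIiIiIiIiIiIiIiIiIiIiIiIiIiIiIiIiIiIiIiIiIiIiIiIiIiIiIiIiIiIiIiIiIiIiIiIiIiIiIiIiIiIiIiIiIiIiIiIiIiIiIiIiIiIiIiIiIiIiIiIiIiIiIiIiIiIiIiIiIiIiIiIiIiIiIiIiIiIiIiIiIiIiIiIiIiIiIiIiIiIiIiIiIiIiIiIiIiIiIiIiIiIiIiIiIiIiIiIiIiIiIiIiIiIiIiIiIiIiIiIiIiIiIiIiIiIiIiIiIiIiIiIiIiIiIiIiIiIiIiIiIiIiIiIiIiIiIiIiIiIiIiIiIiIiIiIiIiIiIiIiIiIiIiIiIiIiIiIiIiIiIiIiIiIiIiIiIiIiIiIiIiIiIiIiIiIiIiIiIiIiIiIiIiIiIiIiIiIiIiIiIiIiIiIiIiIiIiIiIiIiIiIiIiIiIiIiIiIiIiIiIiIiIiIiIiIiIiIiIiIiIiIiIiIiIiIiIiIiIiIiIiIiIiIiIiIiIiIiIiIiIiIiIiIiIiIiIiIiIiIiIiIiIiIiIiIiIiIiIiIiIiIiIiIiIiIiIiIiIiIiIiIiIiIiIiIiIiIiIiIiIiIiIiIiIiIiIiIiIiIiIiIiIiIiIiIiIiIiIiIiIiIiIiIiIiIiIiIiIiIiIiIiIiIiIiIiIiIiIiIiIiIi"/>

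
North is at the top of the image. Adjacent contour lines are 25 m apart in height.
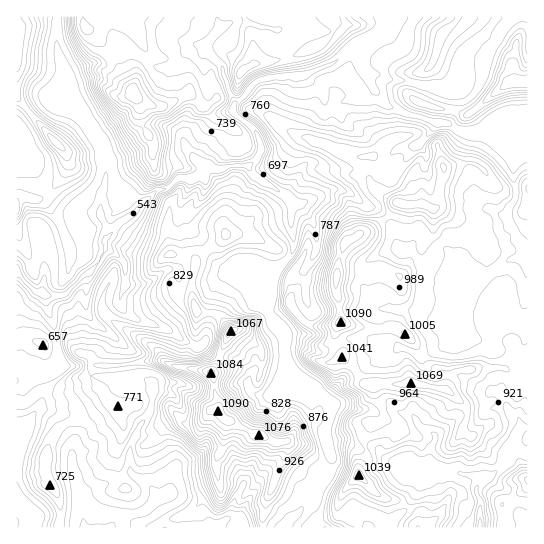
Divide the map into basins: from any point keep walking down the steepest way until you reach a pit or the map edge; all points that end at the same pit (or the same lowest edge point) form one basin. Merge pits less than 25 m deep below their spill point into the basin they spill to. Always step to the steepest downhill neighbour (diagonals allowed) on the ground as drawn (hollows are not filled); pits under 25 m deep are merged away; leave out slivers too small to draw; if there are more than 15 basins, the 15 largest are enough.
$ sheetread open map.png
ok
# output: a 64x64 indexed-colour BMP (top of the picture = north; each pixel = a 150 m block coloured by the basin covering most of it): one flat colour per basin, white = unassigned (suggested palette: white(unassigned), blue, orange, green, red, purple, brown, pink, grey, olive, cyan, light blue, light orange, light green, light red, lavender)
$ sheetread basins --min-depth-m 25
<image width="64" height="64" href="data:image/bmp;base64,Qk12CAAAAAAAAHYAAAAoAAAAQAAAAEAAAAABAAQAAAAAAAAIAAATCwAAEwsAABAAAAAAAAAA////ALR3HwAOf/8ALKAsACgn1gC9Z5QAS1aMAMJ34wB/f38AIr28AM++FwDox64AeLv/AIrfmACWmP8A1bDFAEREQzMzMzMzMzMzMzMzMzEREREREREREREiIiIiIiERREREMzMzMzMzMzMzMzMzMRERERERERERESIiIiIiIRFEREQzMzMzMzMzMzMzMzMxERERERERERESIiIiIiIhEUREQzMzMzMzMzMzMzMzMzEREREREREREiIiIiIiIiIRRERDMzMzMzMzMzMzMzMzMxERERERERIiIiIiIiIiIiFERDMzMzMzMzMzMzMzEREzERERERERIiIiIiIiIiIiIkREMzMzMzMzMzMzMzERERMxERERERIiIiIiIiIiIiIiREQzMzMzMzMzMzMzMREREzEREREREiIiIiIiIiIiIiJERDMzMzMzMzMzMzMxERETMRERERERIiIiIiIiIiIiIkREMzMzMzMzMzMzMzMREREzEREREREiIiIiIiIiIiIiREQzMzMzMzMzMzMzMxERETMRERERESIiIiIiIiIiIiJEREMzMzMzEREzMzMzERERERERERERIiIiIiIiIiIiIkREQzMzMzERERMzMzMREREREREREREiIiIiIiIiIiIiRERERDMzMRERERETMxEREREREREREREiIiIiIiIiIiJERERERDMxERERERExERERERERERERESIiIiIiIiIiIkREREREQxERERERERERERERERERERERIiIiIiIiIiIiEURERERBERERERERERERERERERERERIiIiIiIiIiIiIREREREREREREREREREREREREREREREiIiIiEiIiIiIhERERERERERERERERERERERERERERERERERESIiIiIiEREREREREREREREREREREREREREREREREREREiIiIhERERERERERERERERERERERERERERERERERERERERERERERERERERERERERERERERERERERERERERERERERERERERERERERERERERERERERERERERERERERERERERERERERERERERERERERERERERERERERERERERERERERERERERERERERERERERERERERERERERERERERERERERERERERERERERERERERERERERERERERERERERERERERERERERERERERERERERERERERERERERERERERERERERERERERERERERERERERERERERERERERERERERERERERERERERERERERERERERERERERERERERERERERERERERERERERERERERERERERERERERERERERERERERERERERERERERERERERERERERERERERERERERERERERERERERERERERERERERERERERERERERERERERERERERERERERERERERERERERERERERERERERERERERERERERERERERERERERERERERERERERERERERERERERERERERERERERERERERERERERERERERERERERERERERERERERERERERERERERERERERERERERERERERERERERERERERERERERERERERERERERERERERERERERERERERERERERERERERERERERERERERERERERERERERERERERERERERERERERERERERERERERERERERERERERERERERERERERERERERERERERERERERERERERERERERERERERERERERERERERERERERERERERERERERERERERERERERERERERERERERERERERERERERERERFVUREREREREREREREREREREREREREREREREREREREREVVVURERERERERERERERERERERERERERERERERERERERVVVRERERERERERERERERERERERERERERERERERERERFVVVUREREREREREREREREREREREREREREREREREREREVVVVRERERERERERERERERERERERERERERERERERERERVVVVERERERERERERERERERERERERERERERERERERERFVVVUREREREREREREREREREREREREREREREREREREREVVVURERERERERERERERERERERERERERERERERERERERVVURERERERERERERERERERERERERERERERERERERERFVUREREREREREREREREREREREREREREREREREREREREVURERERERERERERERERERERERERERERERERERERERERURERERERERERERERERERERERERERERERERERERERERERERERERERERERERERERERERERERERERERERERERERERERERERERERERERERERERERERERERERERERERERERERERERERERERERERERERERERERERERERERERERERERERERERERERERERERERERERERERERERERERERERERERERERERERERERERERERERERERERERERERERERERERERERERERERERERERERERERERERERERERERERERERERERERERERERERERERERERERERERERERERERERERERERERERERERERERERERERERERERERERERERERERERERERERERERERERERERERERERERERERERERERERERERERERERERERERERERERERERERERERERERERERERERERERERERERERERERERERERERERERERERERERERERERERERERERERERERER"/>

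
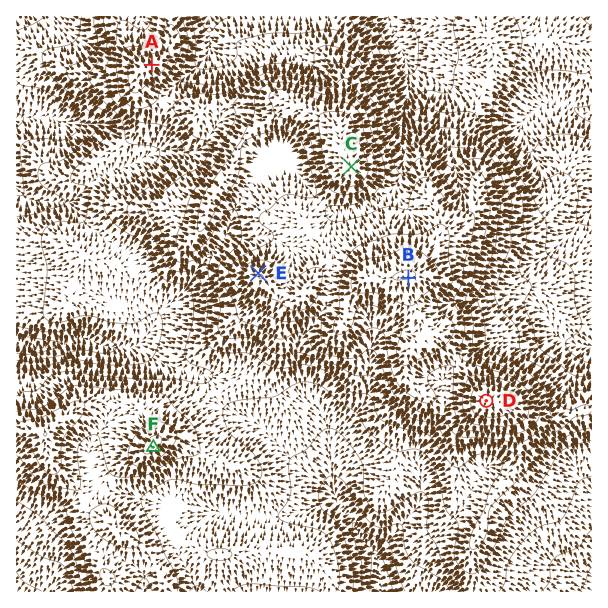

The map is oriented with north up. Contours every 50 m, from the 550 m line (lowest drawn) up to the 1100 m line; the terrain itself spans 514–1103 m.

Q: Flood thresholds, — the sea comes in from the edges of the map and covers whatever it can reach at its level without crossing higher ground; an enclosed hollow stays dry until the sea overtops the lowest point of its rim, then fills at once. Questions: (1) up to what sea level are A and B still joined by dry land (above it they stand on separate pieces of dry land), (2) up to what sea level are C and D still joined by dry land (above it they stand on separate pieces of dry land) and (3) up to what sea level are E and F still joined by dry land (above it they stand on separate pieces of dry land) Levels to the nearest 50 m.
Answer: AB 850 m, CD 950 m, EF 750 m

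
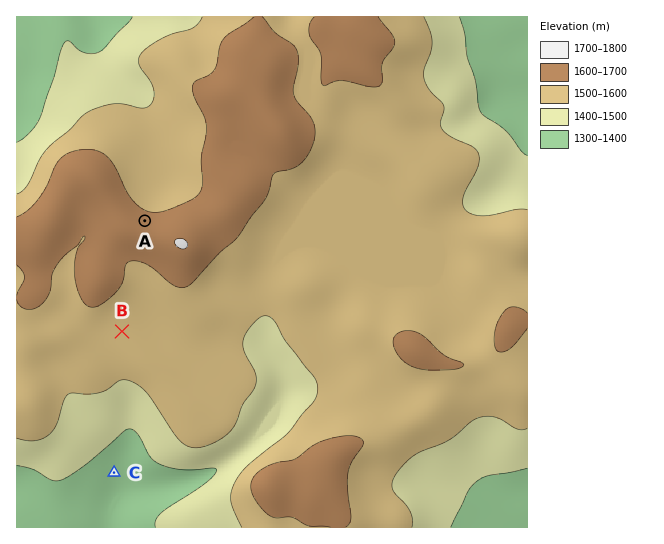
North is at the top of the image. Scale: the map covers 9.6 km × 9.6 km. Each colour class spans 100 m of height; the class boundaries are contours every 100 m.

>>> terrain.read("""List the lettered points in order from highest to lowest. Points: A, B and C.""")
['A', 'B', 'C']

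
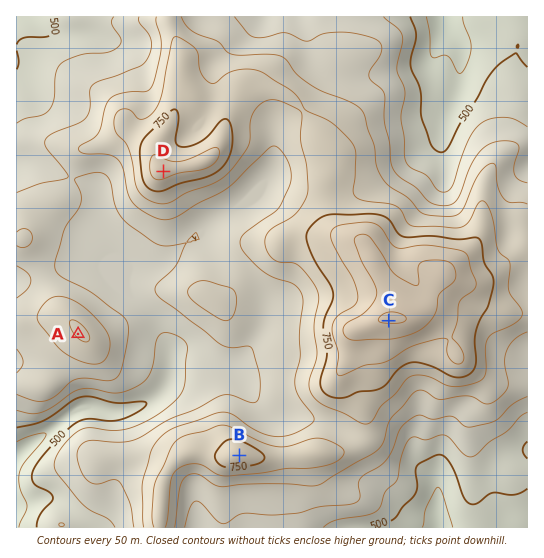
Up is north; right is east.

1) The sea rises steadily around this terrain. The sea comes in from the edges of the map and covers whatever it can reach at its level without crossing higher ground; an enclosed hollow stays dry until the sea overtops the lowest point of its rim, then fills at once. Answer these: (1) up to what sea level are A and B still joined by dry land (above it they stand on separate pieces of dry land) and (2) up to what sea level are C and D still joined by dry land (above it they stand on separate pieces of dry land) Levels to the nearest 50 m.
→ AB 600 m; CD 700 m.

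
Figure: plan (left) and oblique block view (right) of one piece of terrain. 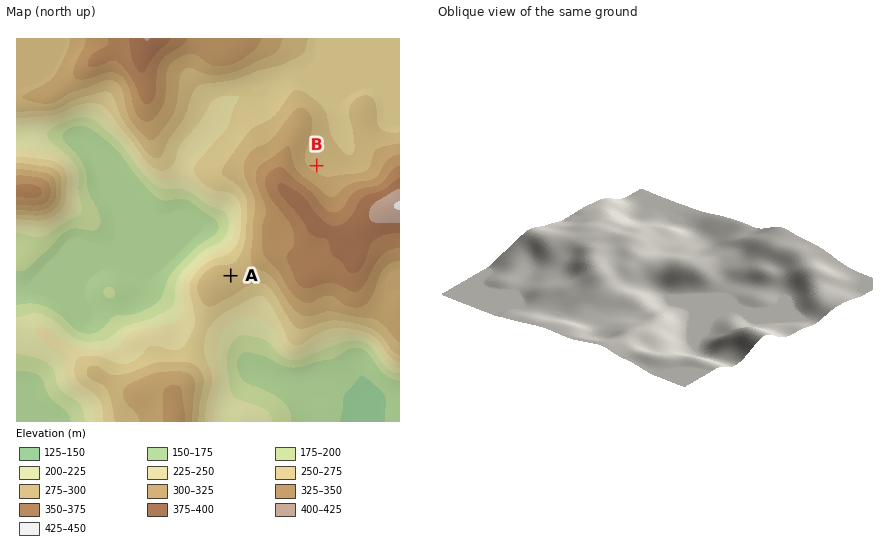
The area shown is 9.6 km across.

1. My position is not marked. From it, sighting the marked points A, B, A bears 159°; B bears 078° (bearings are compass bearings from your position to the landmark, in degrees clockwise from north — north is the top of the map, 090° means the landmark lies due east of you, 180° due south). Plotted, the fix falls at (198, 191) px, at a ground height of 220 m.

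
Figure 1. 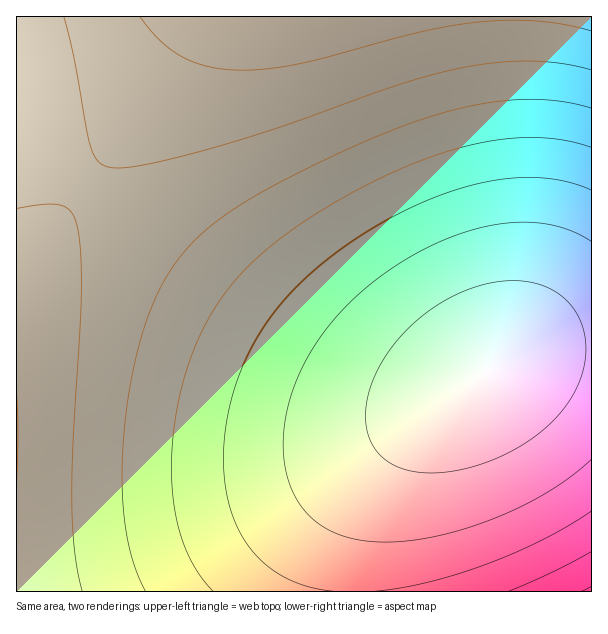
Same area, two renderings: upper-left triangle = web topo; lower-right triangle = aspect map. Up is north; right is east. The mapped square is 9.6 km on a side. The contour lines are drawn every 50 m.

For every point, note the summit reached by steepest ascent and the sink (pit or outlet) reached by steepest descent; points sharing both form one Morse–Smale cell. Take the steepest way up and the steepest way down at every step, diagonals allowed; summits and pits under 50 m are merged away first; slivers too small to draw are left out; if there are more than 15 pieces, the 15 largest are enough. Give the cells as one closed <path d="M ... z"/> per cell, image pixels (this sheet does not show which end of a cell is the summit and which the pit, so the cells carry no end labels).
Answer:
<path d="M591 16l-574 0-1 121 98 71 131 100 70 47 44 23 28 10 21 4 39-1 23-9 19-14 18-8 14-5 37-6 34-1z"/><path d="M17 138l-1 453 337 1 2-37 5-25 7-26 12-27 29-40 26-27 34-26-28 8-32 0-34-8-48-23-81-53-131-100z"/><path d="M591 349l-48 1-36 10-18 8-37 28-44 41-20 25-21 42-11 41-2 27 0 20 238-1z"/>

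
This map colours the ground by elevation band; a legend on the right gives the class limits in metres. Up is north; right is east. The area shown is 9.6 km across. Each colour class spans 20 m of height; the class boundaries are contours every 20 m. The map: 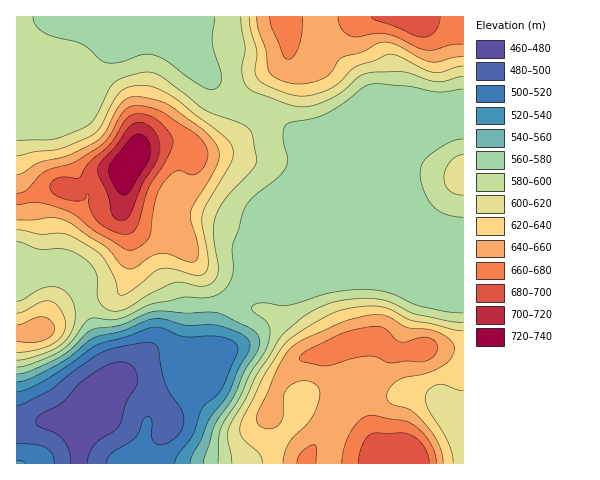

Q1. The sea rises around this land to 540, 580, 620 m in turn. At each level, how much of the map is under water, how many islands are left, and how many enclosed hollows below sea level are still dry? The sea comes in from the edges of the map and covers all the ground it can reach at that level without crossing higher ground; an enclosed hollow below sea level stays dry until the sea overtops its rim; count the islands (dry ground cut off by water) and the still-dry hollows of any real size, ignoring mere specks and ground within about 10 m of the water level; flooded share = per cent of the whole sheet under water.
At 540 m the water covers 13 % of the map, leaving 0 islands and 0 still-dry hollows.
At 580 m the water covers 40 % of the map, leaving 0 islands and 0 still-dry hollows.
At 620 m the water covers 65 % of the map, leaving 0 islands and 0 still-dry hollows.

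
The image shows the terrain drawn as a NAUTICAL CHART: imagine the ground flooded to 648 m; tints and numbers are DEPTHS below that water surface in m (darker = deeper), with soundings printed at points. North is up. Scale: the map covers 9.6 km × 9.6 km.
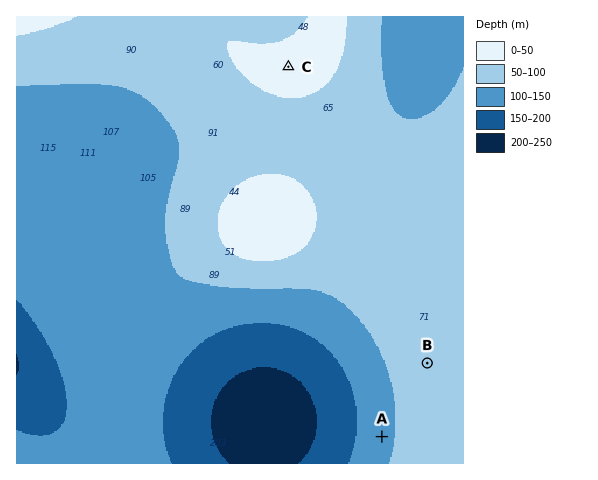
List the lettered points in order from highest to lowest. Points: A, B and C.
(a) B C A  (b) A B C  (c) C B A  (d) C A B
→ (c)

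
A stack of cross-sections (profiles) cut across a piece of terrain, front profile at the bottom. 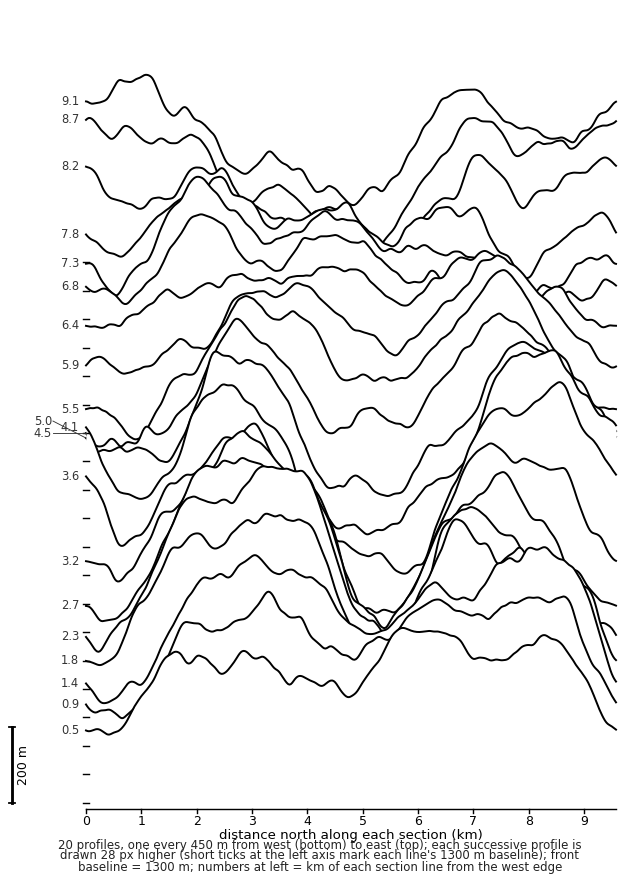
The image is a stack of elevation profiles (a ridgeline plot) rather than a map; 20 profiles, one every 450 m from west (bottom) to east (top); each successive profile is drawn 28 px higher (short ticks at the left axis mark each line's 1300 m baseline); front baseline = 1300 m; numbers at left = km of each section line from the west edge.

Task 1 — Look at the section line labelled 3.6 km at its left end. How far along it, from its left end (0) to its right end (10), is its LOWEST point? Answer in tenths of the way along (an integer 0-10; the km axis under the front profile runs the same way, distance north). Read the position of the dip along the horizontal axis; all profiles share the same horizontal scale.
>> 6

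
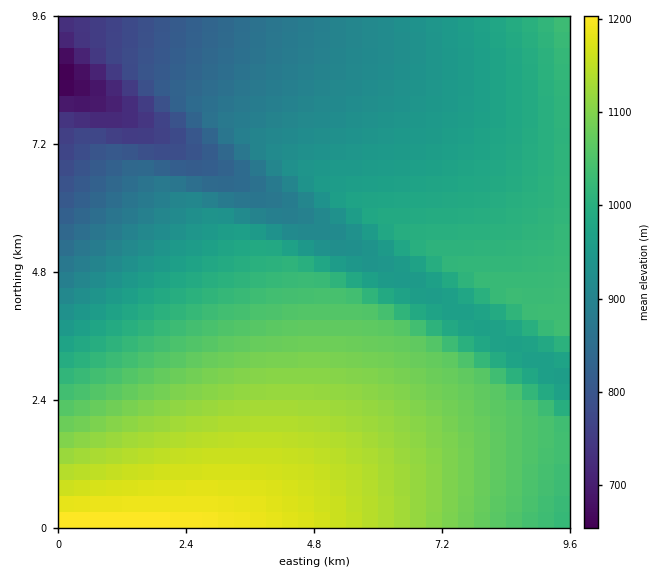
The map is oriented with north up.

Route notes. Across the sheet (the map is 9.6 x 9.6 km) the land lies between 640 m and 1210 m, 990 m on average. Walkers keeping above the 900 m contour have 74.1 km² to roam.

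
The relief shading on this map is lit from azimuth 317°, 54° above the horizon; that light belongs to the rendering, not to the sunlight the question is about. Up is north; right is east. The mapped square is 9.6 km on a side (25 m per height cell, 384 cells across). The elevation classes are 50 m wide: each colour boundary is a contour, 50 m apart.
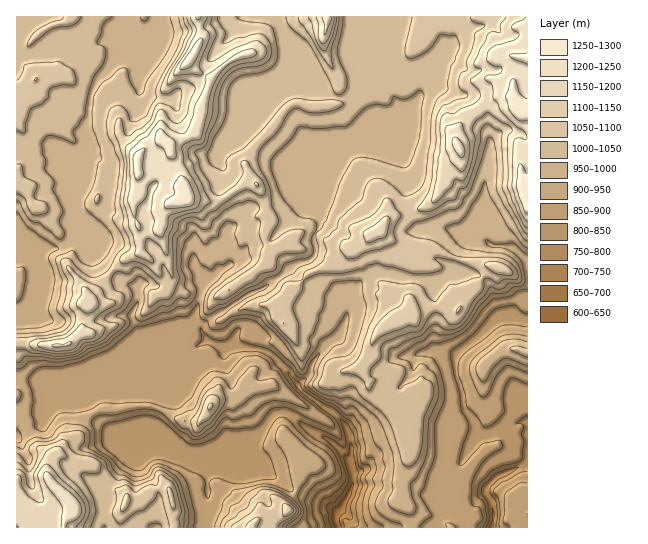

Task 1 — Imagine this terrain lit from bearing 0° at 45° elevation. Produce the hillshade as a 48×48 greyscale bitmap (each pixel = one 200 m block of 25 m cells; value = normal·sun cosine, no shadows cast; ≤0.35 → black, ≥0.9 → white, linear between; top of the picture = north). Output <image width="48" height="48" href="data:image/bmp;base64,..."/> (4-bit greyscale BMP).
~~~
<image width="48" height="48" href="data:image/bmp;base64,Qk32BAAAAAAAAHYAAAAoAAAAMAAAADAAAAABAAQAAAAAAIAEAAATCwAAEwsAABAAAAAAAAAAAAAAABEREQAiIiIAMzMzAERERABVVVUAZmZmAHd3dwCIiIgAmZmZAKqqqgC7u7sAzMzMAN3d3QDu7u4A////AIiJlEiXV3eIirzu2oAaqsp2VVeKy6iZmYqqmHmZZ3iJmrze25domKqHZmiruqqoqq24nbqaqoiaqqvd7O+3dGuZmZqrqqyYu72I3sqc/9nLqqzv//+mQzqaqqmaq5mby8yc3ai///39u7ze/+qGRFmaqpeJqqV83f3duprO/u/9y7uqqpiYiJlomXZ5mqhWnPvcq97tu9/bqqqqmYibzKdWiHZ5mqqGWNz/y87rqqupVoqZqXjO7Hd3d5iJqqupmb7/7KqqqqqDEEiJmpzdt4Zod6mJqqqruozN7tl3iZdDUQVnet7HR5NnaKqImqiKqZqs3clmZmaMyRJFZ7pmqzJVaapnmpiIiJqrzLu6qZrNzJV3ZVWLggM0iqp2mpiJmaqqu7vMzMy7veuphmrYADRXmruompd5qaqqqqu6qqqqrf7Kqr2VVmZ5mbzKqoZ4h2d2Z5mqqqqpq+7LrNoYupiJq73cqohmVEEAADaJqqqqq83d3bMkzdyorMzcqryVM1IAAAAnmaqqq7vN2lJVndy4d4ipib3Zis3u1gACaJmZmoealjKIasu5UzJFNJze7////ZhjVWeIl1RodBaZd5q7dDE0EDm+7szLmqmYdSRXhVYyIlqpmIqsunZlUgWauoqpeId2aUEkV0VmV6qZmZmazLuYmTFniYmqmauqepU1apRJvcmJmZmZq8y6u4IiRpmqmu7LmKh4qtxze8ypmHeavNyqvLcgBKmYbP7IZVeJqb7qU53ahkV6u6mZq7lDNsqYrd3IUkiJp4rNt2irqGVnd4mZmqq8ybuq7bu7lZiIh4iau5Z6updlaJqqrN7/6KmIvLqrmJaGd4mImqmJqqp1Wau7zN3ck5ZWm6mXaHZlZXiYmau6rLupeKu8uqqYUmRYqph3aZhSJGeJmqzLu7zduId4iJiZQVV5moeYeZlQBFR5mru7q7zMy6hTVoiXMVm7qqmoiJuFR5dXabuqqru7zMuURnmFNHq7qrupmJu6usuWWbqqqrurzMy4VViGV6u6mau5iIqszLy5u6qqqqu8zLuqhUiYiru6qZqpeJmczLqry6qqqqu8y7uqlUeYirqqqZqXepiKqqq8uZqqqqq7uqqqhmaYm6mqmZmGvaiZZJq8qImqqqqqqqqpiYaIm5mZial43trbU3qqqXiqqqqqqqqonKd4qomYiZmazu3tplmqqpiIiJmqqqqYvadWd5iImZqszd7suGiqqql3d3iaqqqr3adUR5iJqZq9y87LunmqqqqZmYiJmqqs7dp3iqiJmJq8uruJq2iqqqqqupmJmZmsy6mJqrmHeJq7qqpkenWJmqqqqJqYmYmaqZmaqqu6qqmqqqu0SrQ1aKqqmKqpmYiJq6qqqqzNy6mqqqvLadpCJZqqeLqqmpiJq6qZqaq7u6qqqqrMtq3Kh5qpOKq7qqmZqruru6mZmZqqqqq72Xzv7KqWNIqqqqmZmavNy6uoiImqqqqpm6vN7al1dHqpmqmZiZrMuqu5d4maqqqWWbzM3KlmlWmpmaqZmJrLqg=="/>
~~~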